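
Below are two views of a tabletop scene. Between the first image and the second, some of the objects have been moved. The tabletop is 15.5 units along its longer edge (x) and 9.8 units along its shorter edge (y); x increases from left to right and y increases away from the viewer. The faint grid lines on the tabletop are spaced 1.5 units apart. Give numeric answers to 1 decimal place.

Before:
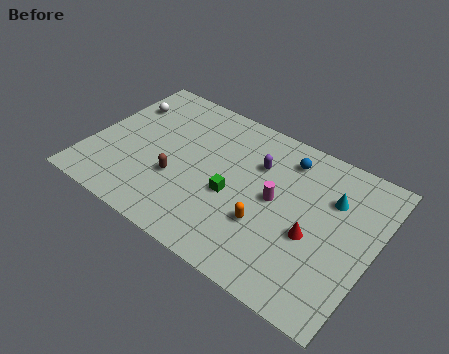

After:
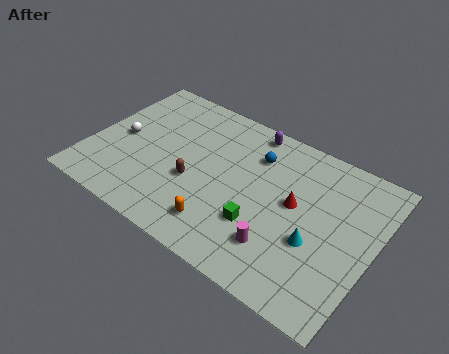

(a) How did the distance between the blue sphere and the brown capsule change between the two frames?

-2.5

The distance was about 7.0 in the first image and 4.5 in the second, so they moved 2.5 units closer together.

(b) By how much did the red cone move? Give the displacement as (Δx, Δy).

(-1.2, 1.4)

From the two frames, the red cone sits at roughly (12.4, 4.0) before and (11.2, 5.4) after.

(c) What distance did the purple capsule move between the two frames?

2.2

From (8.9, 6.8) to (8.1, 8.8), the purple capsule covered √(0.8² + 2.0²) ≈ 2.2 units.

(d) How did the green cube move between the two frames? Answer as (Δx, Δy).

(1.7, -1.0)

From the two frames, the green cube sits at roughly (8.0, 4.1) before and (9.7, 3.1) after.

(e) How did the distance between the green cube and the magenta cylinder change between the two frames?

-1.0

The distance was about 2.4 in the first image and 1.4 in the second, so they moved 1.0 units closer together.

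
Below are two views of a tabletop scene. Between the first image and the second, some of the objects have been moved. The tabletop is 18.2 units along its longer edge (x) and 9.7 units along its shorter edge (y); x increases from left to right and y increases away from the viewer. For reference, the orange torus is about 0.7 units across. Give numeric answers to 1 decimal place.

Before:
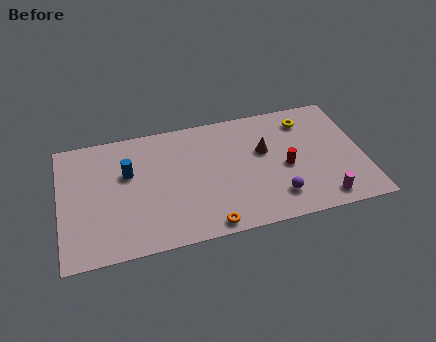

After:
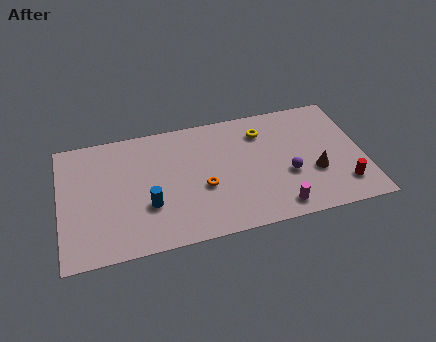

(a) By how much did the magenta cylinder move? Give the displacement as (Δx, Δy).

(-2.7, 0.0)

The magenta cylinder started near (15.5, 1.3) and ended near (12.8, 1.3).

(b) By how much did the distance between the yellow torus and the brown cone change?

+1.6

Before: roughly 3.3 units apart; after: 4.9. That's 1.6 units further apart.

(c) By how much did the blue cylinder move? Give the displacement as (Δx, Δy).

(1.1, -2.8)

The blue cylinder started near (4.1, 6.1) and ended near (5.2, 3.3).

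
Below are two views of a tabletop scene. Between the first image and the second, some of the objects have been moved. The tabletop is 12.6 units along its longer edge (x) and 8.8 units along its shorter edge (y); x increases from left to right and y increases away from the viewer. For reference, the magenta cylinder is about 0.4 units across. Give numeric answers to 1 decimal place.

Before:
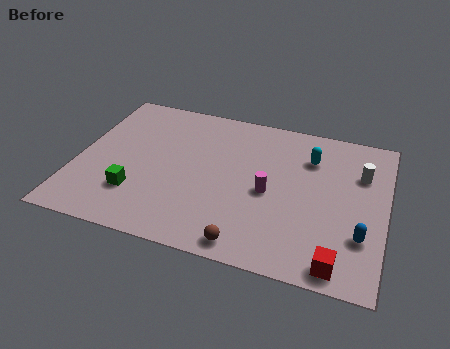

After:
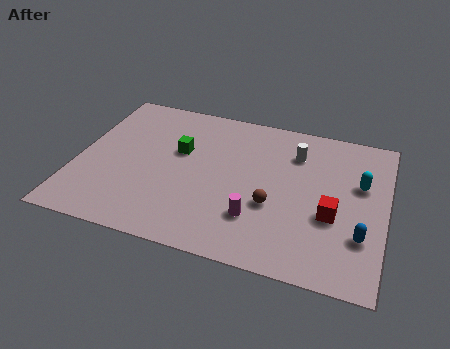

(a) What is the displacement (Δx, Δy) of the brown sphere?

(0.8, 2.4)

The brown sphere was at about (7.3, 0.9) and moved to about (8.1, 3.3).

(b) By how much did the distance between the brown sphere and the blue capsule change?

-1.0

Before: roughly 4.7 units apart; after: 3.7. That's 1.0 units closer together.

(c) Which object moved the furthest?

the green cube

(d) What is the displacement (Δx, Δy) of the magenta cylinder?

(-0.4, -1.6)

The magenta cylinder was at about (7.9, 4.0) and moved to about (7.5, 2.4).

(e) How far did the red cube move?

2.5

The red cube was near (10.9, 0.9) before and (10.5, 3.4) after, so it travelled √(0.4² + 2.5²) ≈ 2.5 units.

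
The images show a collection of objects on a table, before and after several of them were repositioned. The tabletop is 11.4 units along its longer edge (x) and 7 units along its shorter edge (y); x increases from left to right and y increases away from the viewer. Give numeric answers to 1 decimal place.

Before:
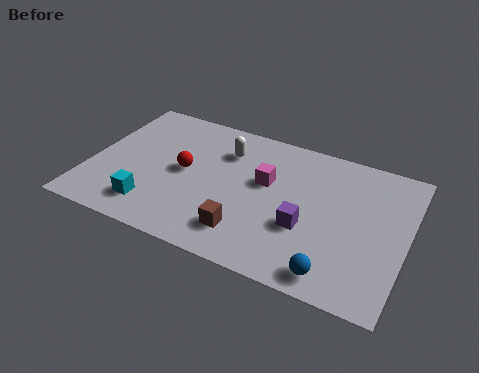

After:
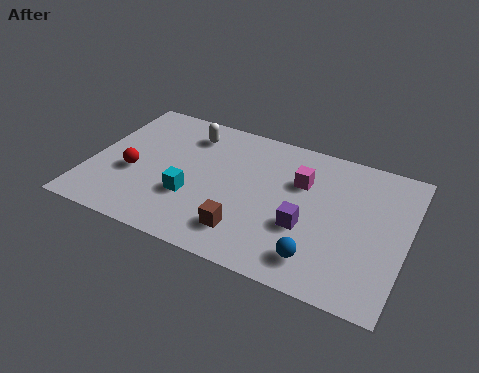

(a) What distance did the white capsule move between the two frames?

1.5

The white capsule was near (4.7, 5.2) before and (3.3, 5.6) after, so it travelled √(1.4² + 0.4²) ≈ 1.5 units.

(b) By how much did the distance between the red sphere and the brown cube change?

+1.2

Before: roughly 3.3 units apart; after: 4.5. That's 1.2 units further apart.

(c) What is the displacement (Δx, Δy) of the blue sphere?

(-0.6, 0.4)

The blue sphere started near (9.1, 0.9) and ended near (8.5, 1.3).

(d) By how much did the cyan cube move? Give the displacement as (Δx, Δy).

(1.3, 1.0)

From the two frames, the cyan cube sits at roughly (2.5, 1.4) before and (3.8, 2.4) after.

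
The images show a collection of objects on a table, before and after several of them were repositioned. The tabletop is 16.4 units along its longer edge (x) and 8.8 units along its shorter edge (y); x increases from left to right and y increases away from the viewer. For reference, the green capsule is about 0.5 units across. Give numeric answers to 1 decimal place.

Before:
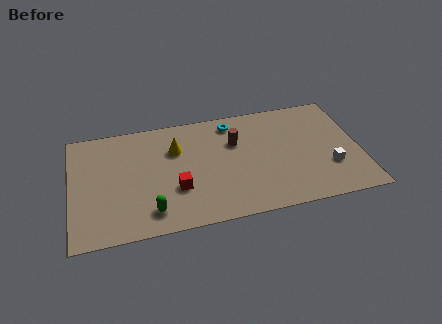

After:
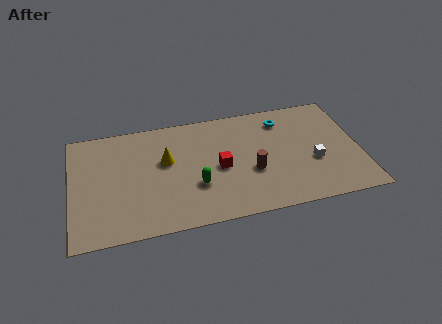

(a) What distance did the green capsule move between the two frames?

3.0

The green capsule moved from about (4.4, 1.6) to (7.0, 3.0), a distance of √(2.6² + 1.4²) ≈ 3.0.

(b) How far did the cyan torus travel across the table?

2.9

The cyan torus moved from about (9.3, 7.5) to (12.2, 7.1), a distance of √(2.9² + 0.4²) ≈ 2.9.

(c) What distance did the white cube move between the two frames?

1.1

The white cube moved from about (14.6, 2.8) to (13.7, 3.4), a distance of √(0.9² + 0.6²) ≈ 1.1.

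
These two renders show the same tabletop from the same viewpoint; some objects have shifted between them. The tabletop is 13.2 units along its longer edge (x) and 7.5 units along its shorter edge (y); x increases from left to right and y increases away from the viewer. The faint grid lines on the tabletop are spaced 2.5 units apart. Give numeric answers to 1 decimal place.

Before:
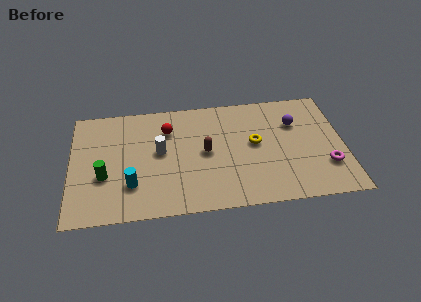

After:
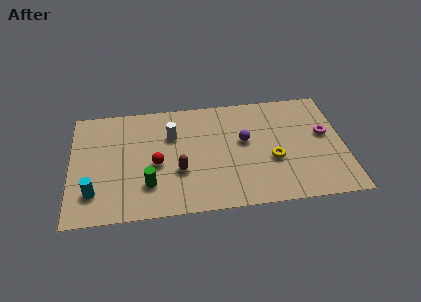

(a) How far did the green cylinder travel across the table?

2.2

The green cylinder moved from about (1.6, 2.8) to (3.7, 2.0), a distance of √(2.1² + 0.8²) ≈ 2.2.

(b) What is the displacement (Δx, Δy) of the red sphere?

(-0.6, -2.2)

The red sphere was at about (4.7, 5.5) and moved to about (4.1, 3.3).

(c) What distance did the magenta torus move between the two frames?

2.1

The magenta torus moved from about (12.3, 2.2) to (12.3, 4.3), a distance of √(0.0² + 2.1²) ≈ 2.1.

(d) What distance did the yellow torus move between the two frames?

1.4

The yellow torus was near (8.9, 4.1) before and (9.7, 2.9) after, so it travelled √(0.8² + 1.2²) ≈ 1.4 units.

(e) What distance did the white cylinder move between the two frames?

1.2

From (4.3, 4.1) to (4.9, 5.1), the white cylinder covered √(0.6² + 1.0²) ≈ 1.2 units.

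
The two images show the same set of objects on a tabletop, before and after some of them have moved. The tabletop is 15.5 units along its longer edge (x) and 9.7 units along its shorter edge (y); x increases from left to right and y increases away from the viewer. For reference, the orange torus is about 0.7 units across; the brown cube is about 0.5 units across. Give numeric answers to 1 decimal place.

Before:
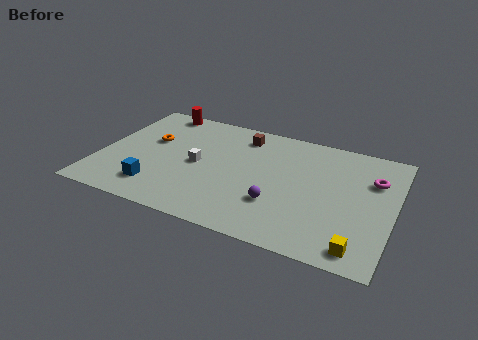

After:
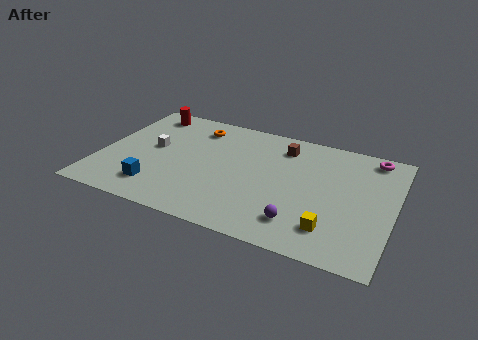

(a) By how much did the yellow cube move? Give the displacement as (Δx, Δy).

(-1.5, 0.9)

From the two frames, the yellow cube sits at roughly (14.0, 1.2) before and (12.5, 2.1) after.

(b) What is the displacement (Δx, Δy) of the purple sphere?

(1.3, -1.0)

The purple sphere was at about (9.6, 3.0) and moved to about (10.9, 2.0).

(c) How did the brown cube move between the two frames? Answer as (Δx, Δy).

(2.2, -0.2)

From the two frames, the brown cube sits at roughly (7.2, 8.0) before and (9.4, 7.8) after.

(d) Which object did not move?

the blue cube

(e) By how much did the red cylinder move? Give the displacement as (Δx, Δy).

(-0.6, -0.4)

The red cylinder started near (2.5, 8.8) and ended near (1.9, 8.4).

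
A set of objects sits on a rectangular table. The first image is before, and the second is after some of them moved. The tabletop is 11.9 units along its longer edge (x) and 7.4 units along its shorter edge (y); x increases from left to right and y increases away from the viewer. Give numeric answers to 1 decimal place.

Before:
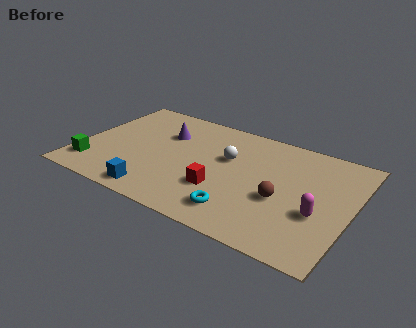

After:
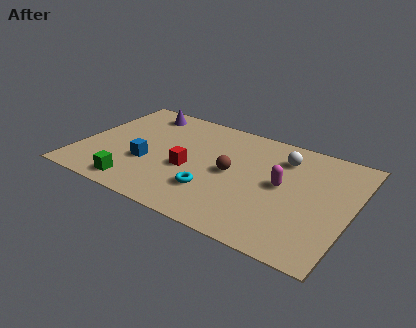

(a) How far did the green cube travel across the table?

2.2

The green cube was near (0.8, 1.5) before and (2.9, 1.0) after, so it travelled √(2.1² + 0.5²) ≈ 2.2 units.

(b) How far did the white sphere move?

2.5

From (6.4, 4.6) to (8.7, 5.7), the white sphere covered √(2.3² + 1.1²) ≈ 2.5 units.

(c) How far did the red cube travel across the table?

1.7

From (6.4, 2.4) to (4.9, 3.1), the red cube covered √(1.5² + 0.7²) ≈ 1.7 units.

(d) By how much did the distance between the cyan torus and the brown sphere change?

-0.6

Before: roughly 2.3 units apart; after: 1.7. That's 0.6 units closer together.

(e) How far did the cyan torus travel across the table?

1.5

The cyan torus was near (7.4, 1.4) before and (6.1, 2.1) after, so it travelled √(1.3² + 0.7²) ≈ 1.5 units.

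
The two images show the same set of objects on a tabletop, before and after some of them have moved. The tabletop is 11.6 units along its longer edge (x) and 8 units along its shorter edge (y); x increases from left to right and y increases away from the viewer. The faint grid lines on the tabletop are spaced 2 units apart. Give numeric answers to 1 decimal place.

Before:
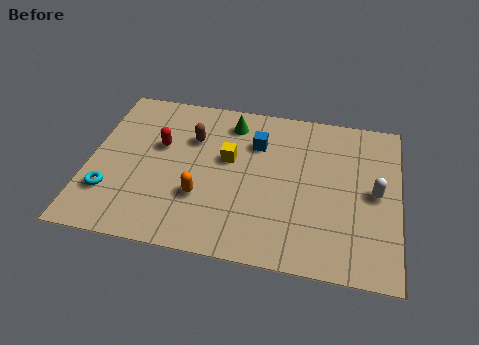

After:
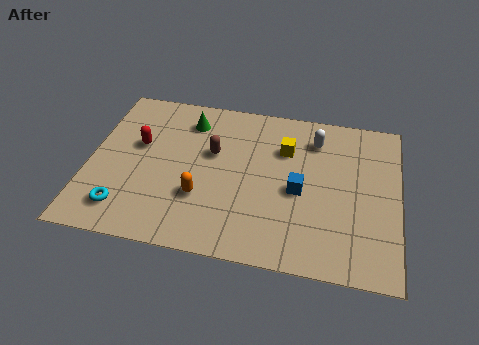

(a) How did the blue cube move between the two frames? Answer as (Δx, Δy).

(1.7, -2.1)

The blue cube started near (6.2, 5.7) and ended near (7.9, 3.6).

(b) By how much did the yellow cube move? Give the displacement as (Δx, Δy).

(2.1, 0.9)

The yellow cube was at about (5.2, 4.7) and moved to about (7.3, 5.6).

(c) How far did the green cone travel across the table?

1.6

The green cone was near (5.2, 6.6) before and (3.6, 6.4) after, so it travelled √(1.6² + 0.2²) ≈ 1.6 units.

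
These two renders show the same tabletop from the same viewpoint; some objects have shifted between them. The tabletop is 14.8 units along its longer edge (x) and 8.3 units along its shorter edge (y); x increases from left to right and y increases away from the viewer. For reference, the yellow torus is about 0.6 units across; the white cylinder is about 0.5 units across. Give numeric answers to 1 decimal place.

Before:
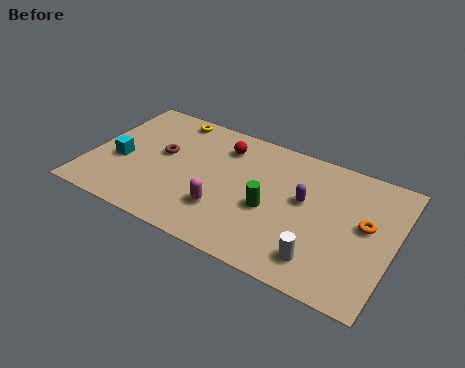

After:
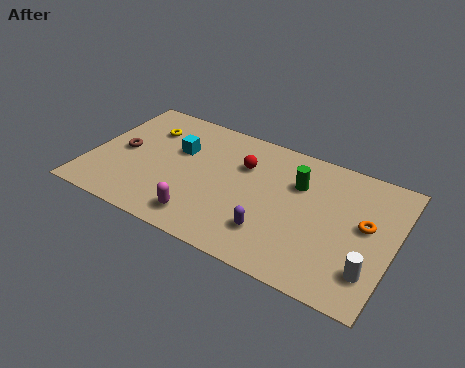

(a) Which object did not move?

the orange torus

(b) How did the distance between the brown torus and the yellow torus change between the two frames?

-0.5

Before: roughly 2.7 units apart; after: 2.2. That's 0.5 units closer together.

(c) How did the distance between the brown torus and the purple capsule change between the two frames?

+1.0

The distance was about 7.0 in the first image and 8.0 in the second, so they moved 1.0 units further apart.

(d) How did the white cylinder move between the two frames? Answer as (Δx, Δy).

(2.3, 0.4)

The white cylinder was at about (11.6, 1.6) and moved to about (13.9, 2.0).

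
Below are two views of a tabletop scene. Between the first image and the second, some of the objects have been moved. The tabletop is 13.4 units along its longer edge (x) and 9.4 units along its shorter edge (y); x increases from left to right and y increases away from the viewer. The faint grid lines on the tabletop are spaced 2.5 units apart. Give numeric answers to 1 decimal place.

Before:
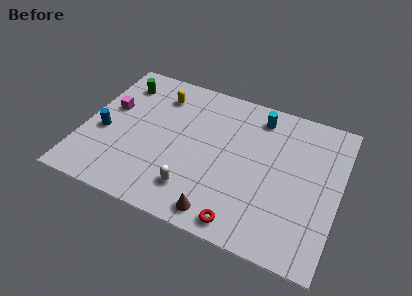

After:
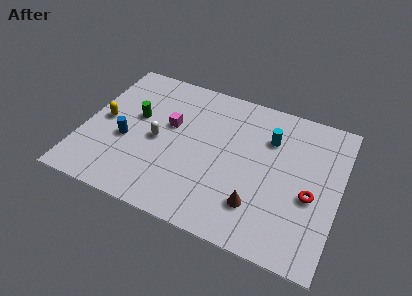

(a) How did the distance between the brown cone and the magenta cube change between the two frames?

-1.8

Before: roughly 7.8 units apart; after: 6.0. That's 1.8 units closer together.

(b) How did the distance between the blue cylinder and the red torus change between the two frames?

+1.5

The distance was about 8.2 in the first image and 9.7 in the second, so they moved 1.5 units further apart.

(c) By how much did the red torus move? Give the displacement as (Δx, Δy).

(3.2, 2.9)

From the two frames, the red torus sits at roughly (8.8, 1.0) before and (12.0, 3.9) after.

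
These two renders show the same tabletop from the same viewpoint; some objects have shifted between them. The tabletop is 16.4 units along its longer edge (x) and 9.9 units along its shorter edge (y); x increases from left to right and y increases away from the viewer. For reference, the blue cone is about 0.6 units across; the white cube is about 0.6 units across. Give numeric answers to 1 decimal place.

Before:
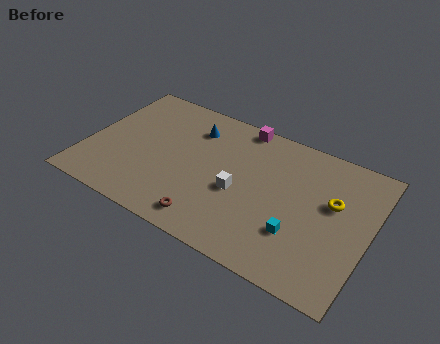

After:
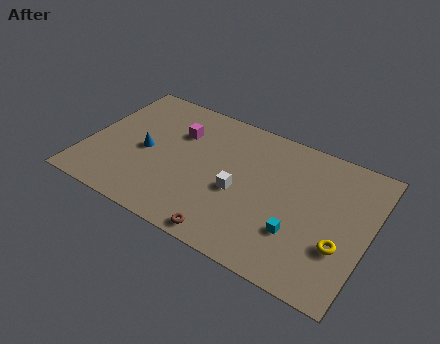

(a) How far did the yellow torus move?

2.8

The yellow torus was near (14.2, 6.0) before and (15.0, 3.3) after, so it travelled √(0.8² + 2.7²) ≈ 2.8 units.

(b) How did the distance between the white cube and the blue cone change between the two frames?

+0.9

Before: roughly 4.7 units apart; after: 5.6. That's 0.9 units further apart.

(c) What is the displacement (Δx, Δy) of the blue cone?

(-2.4, -3.0)

From the two frames, the blue cone sits at roughly (5.8, 7.6) before and (3.4, 4.6) after.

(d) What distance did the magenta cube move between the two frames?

4.0

From (8.4, 9.1) to (5.0, 6.9), the magenta cube covered √(3.4² + 2.2²) ≈ 4.0 units.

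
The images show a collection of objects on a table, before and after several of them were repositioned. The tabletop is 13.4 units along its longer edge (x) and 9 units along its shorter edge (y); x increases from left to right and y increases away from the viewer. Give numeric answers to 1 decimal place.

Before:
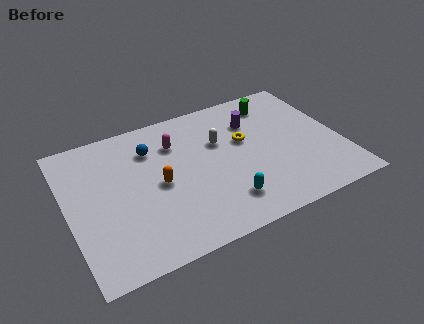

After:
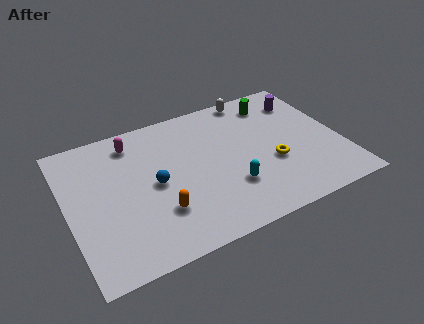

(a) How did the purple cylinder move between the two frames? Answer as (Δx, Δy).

(2.6, 0.5)

From the two frames, the purple cylinder sits at roughly (9.4, 6.5) before and (12.0, 7.0) after.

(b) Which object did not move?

the green cylinder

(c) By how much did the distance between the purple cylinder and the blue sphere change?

+3.1

They were about 5.1 units apart before and 8.2 after — 3.1 units further apart.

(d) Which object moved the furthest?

the white capsule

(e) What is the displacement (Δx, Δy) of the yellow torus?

(1.1, -2.0)

The yellow torus started near (8.8, 5.4) and ended near (9.9, 3.4).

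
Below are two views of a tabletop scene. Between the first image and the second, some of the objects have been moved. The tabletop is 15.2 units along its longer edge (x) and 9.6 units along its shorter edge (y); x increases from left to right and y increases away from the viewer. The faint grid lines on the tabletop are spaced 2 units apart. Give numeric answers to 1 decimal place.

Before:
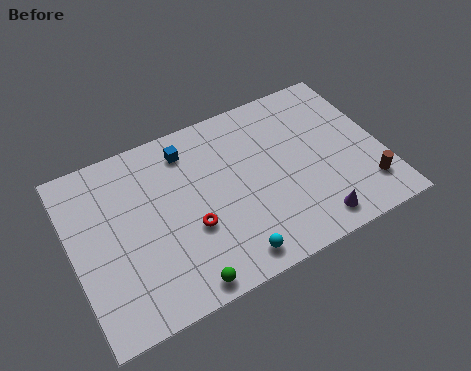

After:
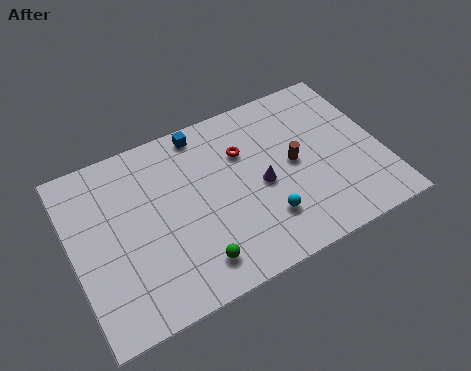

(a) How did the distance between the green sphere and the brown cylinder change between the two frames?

-3.1

The distance was about 9.4 in the first image and 6.3 in the second, so they moved 3.1 units closer together.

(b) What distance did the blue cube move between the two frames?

1.1

The blue cube was near (6.0, 7.9) before and (6.8, 8.6) after, so it travelled √(0.8² + 0.7²) ≈ 1.1 units.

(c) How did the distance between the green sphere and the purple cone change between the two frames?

-1.9

The distance was about 6.5 in the first image and 4.6 in the second, so they moved 1.9 units closer together.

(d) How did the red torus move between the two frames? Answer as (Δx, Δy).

(3.0, 3.0)

From the two frames, the red torus sits at roughly (5.6, 3.6) before and (8.6, 6.6) after.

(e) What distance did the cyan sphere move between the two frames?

2.3

The cyan sphere was near (7.2, 1.2) before and (9.1, 2.5) after, so it travelled √(1.9² + 1.3²) ≈ 2.3 units.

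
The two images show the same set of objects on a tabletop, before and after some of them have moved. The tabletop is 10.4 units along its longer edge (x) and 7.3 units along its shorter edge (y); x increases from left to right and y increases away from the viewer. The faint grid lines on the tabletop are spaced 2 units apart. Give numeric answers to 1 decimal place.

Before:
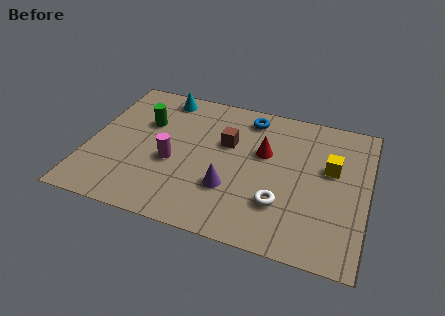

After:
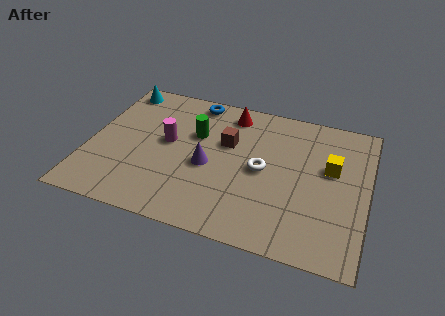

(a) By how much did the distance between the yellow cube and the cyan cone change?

+1.6

The distance was about 6.8 in the first image and 8.4 in the second, so they moved 1.6 units further apart.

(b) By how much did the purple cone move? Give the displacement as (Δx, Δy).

(-0.9, 0.9)

The purple cone was at about (5.4, 2.3) and moved to about (4.5, 3.2).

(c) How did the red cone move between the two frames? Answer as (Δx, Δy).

(-1.4, 1.7)

The red cone was at about (6.5, 4.5) and moved to about (5.1, 6.2).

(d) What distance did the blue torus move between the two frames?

2.1

The blue torus moved from about (5.8, 6.2) to (3.7, 6.5), a distance of √(2.1² + 0.3²) ≈ 2.1.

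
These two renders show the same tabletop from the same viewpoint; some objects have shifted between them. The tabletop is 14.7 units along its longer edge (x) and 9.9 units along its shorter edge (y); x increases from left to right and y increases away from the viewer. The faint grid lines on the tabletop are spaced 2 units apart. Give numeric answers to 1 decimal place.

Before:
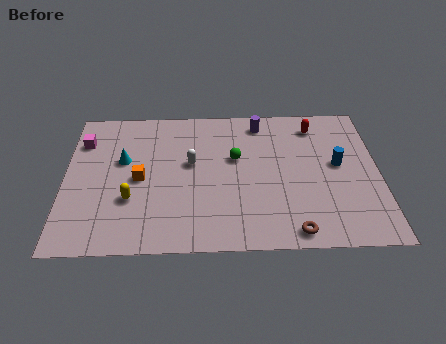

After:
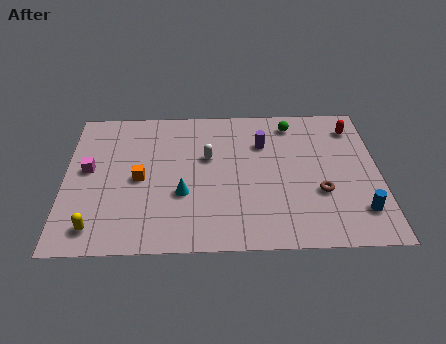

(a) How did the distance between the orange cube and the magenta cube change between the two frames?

-1.3

They were about 3.8 units apart before and 2.5 after — 1.3 units closer together.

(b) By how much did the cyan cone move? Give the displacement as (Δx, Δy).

(2.8, -2.4)

The cyan cone was at about (2.7, 6.0) and moved to about (5.5, 3.6).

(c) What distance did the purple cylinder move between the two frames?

1.5

The purple cylinder was near (9.2, 8.5) before and (9.3, 7.0) after, so it travelled √(0.1² + 1.5²) ≈ 1.5 units.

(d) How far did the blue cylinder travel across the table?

3.3

The blue cylinder was near (12.8, 5.4) before and (13.7, 2.2) after, so it travelled √(0.9² + 3.2²) ≈ 3.3 units.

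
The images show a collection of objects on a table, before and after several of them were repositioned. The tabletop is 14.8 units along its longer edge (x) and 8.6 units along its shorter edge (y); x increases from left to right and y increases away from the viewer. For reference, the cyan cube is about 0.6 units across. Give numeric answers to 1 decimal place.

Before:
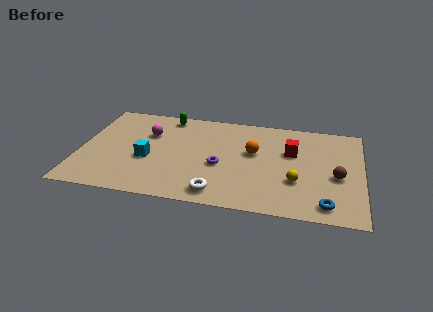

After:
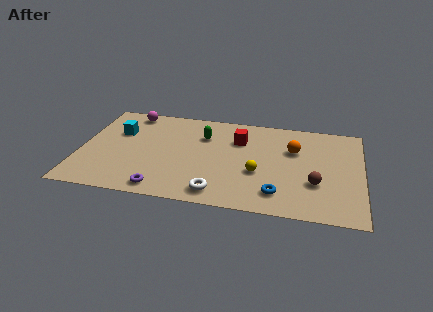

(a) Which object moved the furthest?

the purple torus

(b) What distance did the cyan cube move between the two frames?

2.8

The cyan cube was near (3.6, 3.5) before and (1.9, 5.7) after, so it travelled √(1.7² + 2.2²) ≈ 2.8 units.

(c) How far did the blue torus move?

2.5

From (13.0, 1.2) to (10.5, 1.7), the blue torus covered √(2.5² + 0.5²) ≈ 2.5 units.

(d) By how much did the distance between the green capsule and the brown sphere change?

-3.1

They were about 9.9 units apart before and 6.8 after — 3.1 units closer together.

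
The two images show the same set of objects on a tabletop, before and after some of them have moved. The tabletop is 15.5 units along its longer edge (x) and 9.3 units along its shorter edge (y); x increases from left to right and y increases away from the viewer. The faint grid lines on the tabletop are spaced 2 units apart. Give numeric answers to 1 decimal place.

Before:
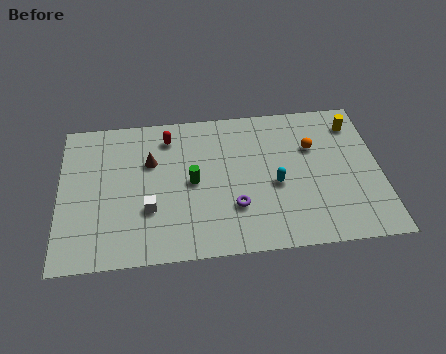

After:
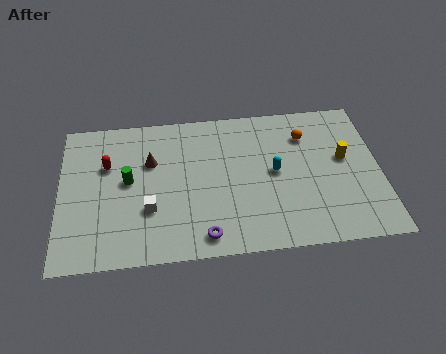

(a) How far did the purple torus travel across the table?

2.2

The purple torus moved from about (8.4, 2.8) to (6.9, 1.2), a distance of √(1.5² + 1.6²) ≈ 2.2.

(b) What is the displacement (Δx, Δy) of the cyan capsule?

(0.0, 0.8)

From the two frames, the cyan capsule sits at roughly (10.4, 4.0) before and (10.4, 4.8) after.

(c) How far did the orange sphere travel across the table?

0.9

The orange sphere was near (12.3, 6.2) before and (12.0, 7.0) after, so it travelled √(0.3² + 0.8²) ≈ 0.9 units.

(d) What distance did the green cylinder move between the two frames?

3.1

From (6.4, 4.6) to (3.3, 5.0), the green cylinder covered √(3.1² + 0.4²) ≈ 3.1 units.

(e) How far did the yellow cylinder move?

2.3

The yellow cylinder moved from about (14.4, 7.5) to (13.8, 5.3), a distance of √(0.6² + 2.2²) ≈ 2.3.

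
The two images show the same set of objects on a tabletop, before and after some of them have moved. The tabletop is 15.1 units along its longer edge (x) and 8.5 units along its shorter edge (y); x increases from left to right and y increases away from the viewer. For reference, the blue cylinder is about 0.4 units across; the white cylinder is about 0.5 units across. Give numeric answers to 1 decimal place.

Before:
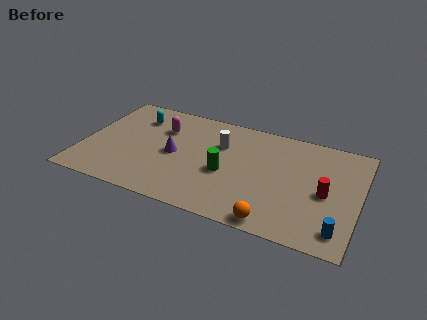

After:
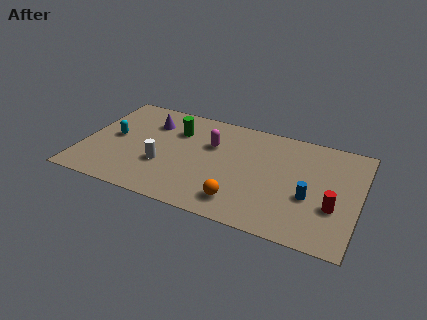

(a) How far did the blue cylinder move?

2.5

The blue cylinder was near (14.2, 1.4) before and (12.5, 3.3) after, so it travelled √(1.7² + 1.9²) ≈ 2.5 units.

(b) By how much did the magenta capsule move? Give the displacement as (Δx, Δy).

(2.8, -0.4)

The magenta capsule started near (4.1, 6.0) and ended near (6.9, 5.6).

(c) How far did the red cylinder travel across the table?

1.0

From (13.3, 3.9) to (13.8, 3.0), the red cylinder covered √(0.5² + 0.9²) ≈ 1.0 units.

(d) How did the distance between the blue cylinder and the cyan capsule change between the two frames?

-1.7

They were about 12.7 units apart before and 11.0 after — 1.7 units closer together.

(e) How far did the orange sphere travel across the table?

2.1

The orange sphere moved from about (10.8, 0.8) to (8.9, 1.6), a distance of √(1.9² + 0.8²) ≈ 2.1.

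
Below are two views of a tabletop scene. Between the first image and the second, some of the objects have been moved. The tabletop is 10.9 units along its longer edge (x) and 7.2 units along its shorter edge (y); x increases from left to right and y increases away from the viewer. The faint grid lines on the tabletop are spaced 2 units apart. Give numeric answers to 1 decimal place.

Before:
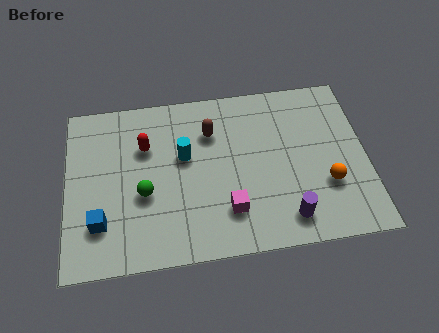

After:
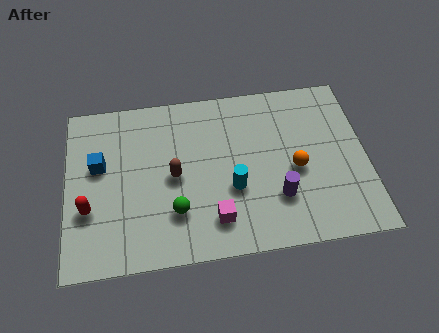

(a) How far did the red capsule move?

3.2

The red capsule moved from about (2.9, 4.9) to (0.8, 2.5), a distance of √(2.1² + 2.4²) ≈ 3.2.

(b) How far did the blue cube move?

2.4

From (1.2, 1.9) to (1.2, 4.3), the blue cube covered √(0.0² + 2.4²) ≈ 2.4 units.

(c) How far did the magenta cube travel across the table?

0.6

From (5.8, 1.8) to (5.3, 1.5), the magenta cube covered √(0.5² + 0.3²) ≈ 0.6 units.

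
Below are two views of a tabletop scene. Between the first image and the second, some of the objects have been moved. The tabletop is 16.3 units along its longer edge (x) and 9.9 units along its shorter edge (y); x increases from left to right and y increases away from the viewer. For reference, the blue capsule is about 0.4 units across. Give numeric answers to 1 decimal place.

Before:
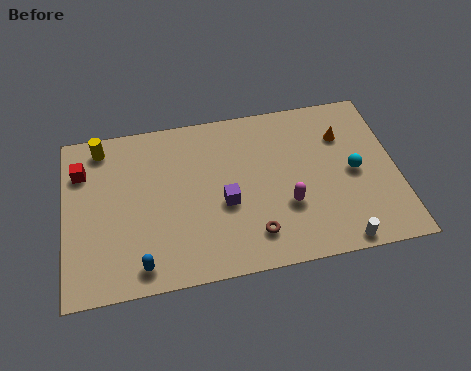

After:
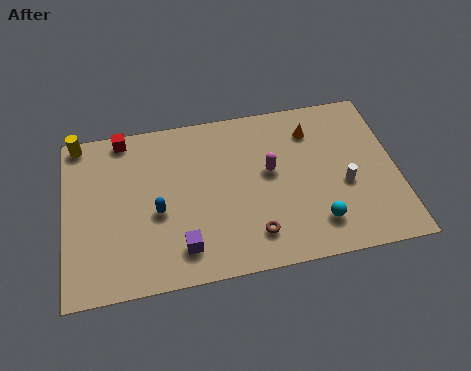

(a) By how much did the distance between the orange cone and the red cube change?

-3.5

The distance was about 12.9 in the first image and 9.4 in the second, so they moved 3.5 units closer together.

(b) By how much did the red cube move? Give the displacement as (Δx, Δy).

(2.1, 1.7)

The red cube started near (0.9, 7.3) and ended near (3.0, 9.0).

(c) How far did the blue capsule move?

3.0

The blue capsule moved from about (3.6, 1.3) to (4.5, 4.2), a distance of √(0.9² + 2.9²) ≈ 3.0.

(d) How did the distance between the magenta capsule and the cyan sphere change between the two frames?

+0.4

Before: roughly 3.7 units apart; after: 4.1. That's 0.4 units further apart.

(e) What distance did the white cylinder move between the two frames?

3.3

The white cylinder was near (13.2, 0.8) before and (13.7, 4.1) after, so it travelled √(0.5² + 3.3²) ≈ 3.3 units.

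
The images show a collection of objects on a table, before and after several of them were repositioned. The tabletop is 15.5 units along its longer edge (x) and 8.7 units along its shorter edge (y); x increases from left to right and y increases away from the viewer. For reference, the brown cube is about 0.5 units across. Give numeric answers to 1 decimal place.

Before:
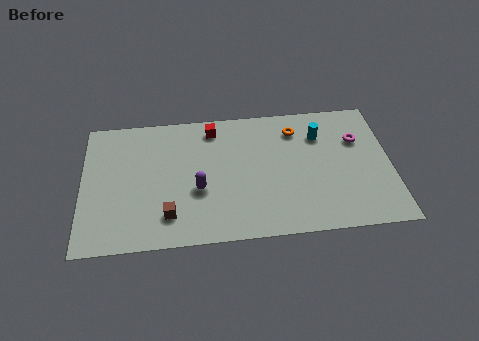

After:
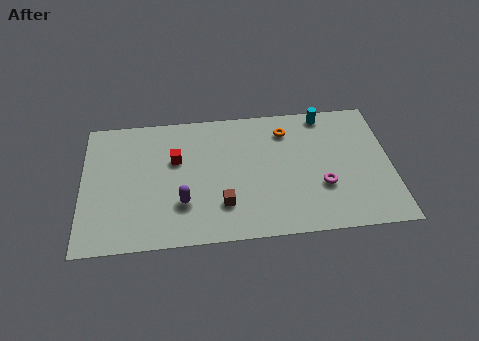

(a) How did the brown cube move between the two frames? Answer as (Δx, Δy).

(2.7, 0.4)

From the two frames, the brown cube sits at roughly (4.3, 1.9) before and (7.0, 2.3) after.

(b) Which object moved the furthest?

the magenta torus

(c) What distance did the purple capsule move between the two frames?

1.1

The purple capsule was near (5.8, 3.4) before and (5.0, 2.6) after, so it travelled √(0.8² + 0.8²) ≈ 1.1 units.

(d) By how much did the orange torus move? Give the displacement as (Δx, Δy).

(-0.5, 0.0)

The orange torus started near (10.8, 6.9) and ended near (10.3, 6.9).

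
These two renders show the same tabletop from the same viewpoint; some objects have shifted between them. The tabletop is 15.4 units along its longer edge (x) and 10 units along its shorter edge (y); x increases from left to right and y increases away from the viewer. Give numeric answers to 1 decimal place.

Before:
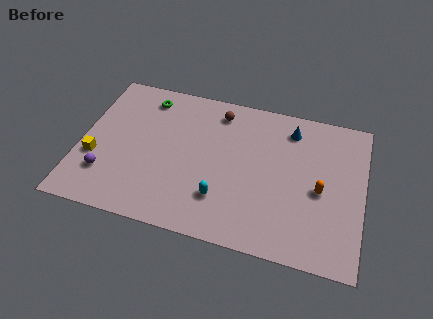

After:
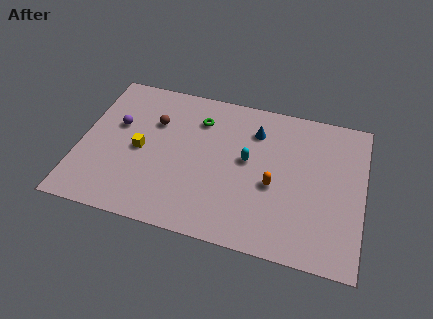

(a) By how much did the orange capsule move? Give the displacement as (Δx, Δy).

(-2.5, -0.3)

The orange capsule was at about (13.1, 4.5) and moved to about (10.6, 4.2).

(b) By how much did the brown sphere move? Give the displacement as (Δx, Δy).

(-3.4, -1.6)

The brown sphere started near (7.3, 8.4) and ended near (3.9, 6.8).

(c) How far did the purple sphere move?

3.5

The purple sphere moved from about (1.6, 2.6) to (1.9, 6.1), a distance of √(0.3² + 3.5²) ≈ 3.5.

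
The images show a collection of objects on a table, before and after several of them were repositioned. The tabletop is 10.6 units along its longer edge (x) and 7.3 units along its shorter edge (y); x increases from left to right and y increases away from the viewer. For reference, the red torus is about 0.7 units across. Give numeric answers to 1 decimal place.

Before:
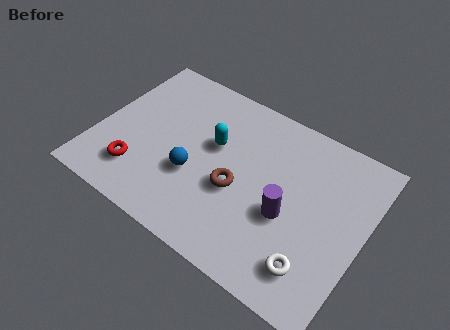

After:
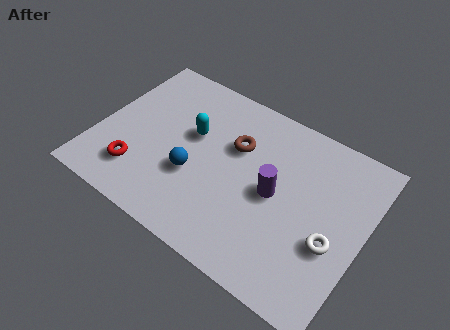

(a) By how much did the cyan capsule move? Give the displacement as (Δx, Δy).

(-0.9, 0.0)

From the two frames, the cyan capsule sits at roughly (4.5, 4.4) before and (3.6, 4.4) after.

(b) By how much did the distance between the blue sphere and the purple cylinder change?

-0.5

The distance was about 3.7 in the first image and 3.2 in the second, so they moved 0.5 units closer together.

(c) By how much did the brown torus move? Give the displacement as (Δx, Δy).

(-0.4, 1.8)

The brown torus was at about (5.7, 3.0) and moved to about (5.3, 4.8).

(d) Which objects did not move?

the blue sphere and the red torus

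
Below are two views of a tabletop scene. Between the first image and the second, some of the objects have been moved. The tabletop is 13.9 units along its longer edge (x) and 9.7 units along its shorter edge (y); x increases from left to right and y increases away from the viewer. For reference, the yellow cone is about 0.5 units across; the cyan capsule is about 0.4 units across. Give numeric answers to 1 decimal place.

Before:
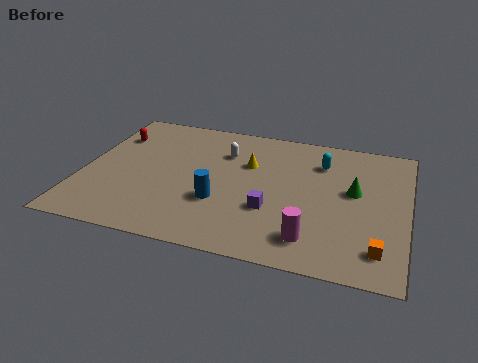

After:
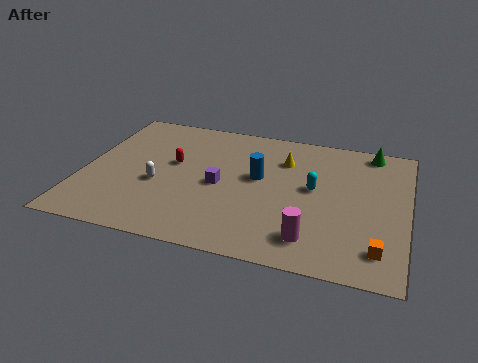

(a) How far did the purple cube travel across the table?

2.6

From (8.2, 3.3) to (5.9, 4.5), the purple cube covered √(2.3² + 1.2²) ≈ 2.6 units.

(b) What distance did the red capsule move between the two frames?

3.2

The red capsule moved from about (1.0, 7.1) to (3.8, 5.6), a distance of √(2.8² + 1.5²) ≈ 3.2.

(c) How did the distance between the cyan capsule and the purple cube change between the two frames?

-0.3

They were about 4.4 units apart before and 4.1 after — 0.3 units closer together.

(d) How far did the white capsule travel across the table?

4.0

From (5.9, 7.0) to (3.3, 3.9), the white capsule covered √(2.6² + 3.1²) ≈ 4.0 units.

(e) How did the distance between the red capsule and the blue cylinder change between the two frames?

-2.6

They were about 6.3 units apart before and 3.7 after — 2.6 units closer together.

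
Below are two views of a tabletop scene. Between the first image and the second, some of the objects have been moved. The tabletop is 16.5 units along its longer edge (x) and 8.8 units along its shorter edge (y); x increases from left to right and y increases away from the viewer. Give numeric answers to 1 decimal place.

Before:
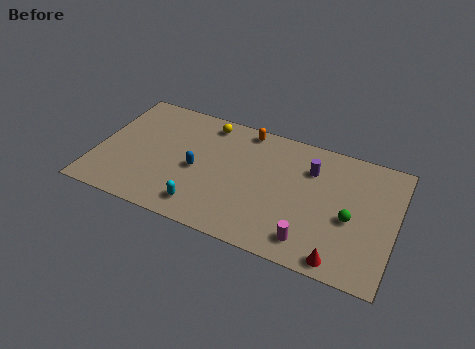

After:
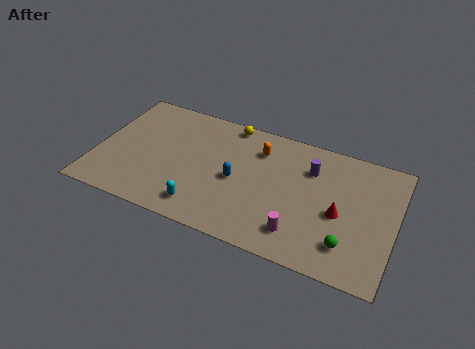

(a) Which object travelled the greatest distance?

the red cone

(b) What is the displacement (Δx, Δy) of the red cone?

(-0.3, 3.0)

The red cone was at about (13.8, 0.9) and moved to about (13.5, 3.9).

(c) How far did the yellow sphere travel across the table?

1.3

From (5.8, 7.6) to (7.0, 8.0), the yellow sphere covered √(1.2² + 0.4²) ≈ 1.3 units.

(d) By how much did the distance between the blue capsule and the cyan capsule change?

+0.5

Before: roughly 2.6 units apart; after: 3.1. That's 0.5 units further apart.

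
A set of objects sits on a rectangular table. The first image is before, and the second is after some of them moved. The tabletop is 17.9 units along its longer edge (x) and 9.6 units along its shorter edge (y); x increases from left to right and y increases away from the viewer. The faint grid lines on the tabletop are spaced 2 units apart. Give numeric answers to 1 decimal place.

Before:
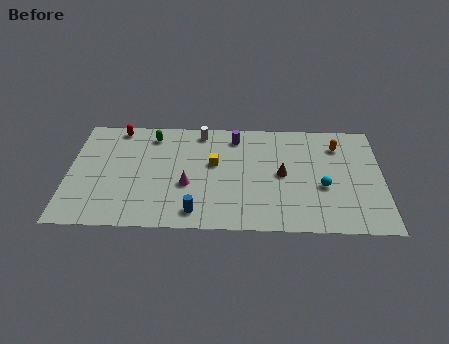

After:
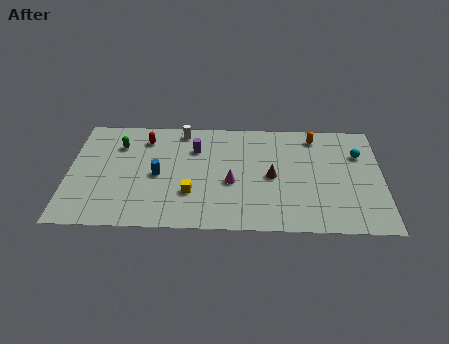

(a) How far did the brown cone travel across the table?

0.6

The brown cone moved from about (12.2, 4.8) to (11.6, 4.6), a distance of √(0.6² + 0.2²) ≈ 0.6.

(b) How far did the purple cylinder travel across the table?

2.5

The purple cylinder moved from about (9.5, 8.0) to (7.2, 6.9), a distance of √(2.3² + 1.1²) ≈ 2.5.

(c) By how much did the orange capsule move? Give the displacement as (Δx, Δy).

(-1.3, 0.8)

The orange capsule was at about (15.4, 7.4) and moved to about (14.1, 8.2).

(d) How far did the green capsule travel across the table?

2.1

From (4.7, 8.0) to (2.8, 7.1), the green capsule covered √(1.9² + 0.9²) ≈ 2.1 units.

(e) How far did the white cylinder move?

1.1

The white cylinder was near (7.5, 8.4) before and (6.4, 8.5) after, so it travelled √(1.1² + 0.1²) ≈ 1.1 units.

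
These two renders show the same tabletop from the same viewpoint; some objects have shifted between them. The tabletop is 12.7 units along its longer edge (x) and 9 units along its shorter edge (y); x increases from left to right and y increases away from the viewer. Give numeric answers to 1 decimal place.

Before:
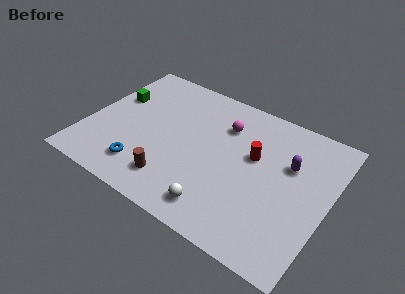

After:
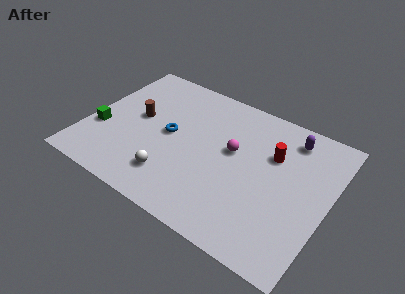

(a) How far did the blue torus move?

2.9

The blue torus was near (3.4, 1.8) before and (4.3, 4.6) after, so it travelled √(0.9² + 2.8²) ≈ 2.9 units.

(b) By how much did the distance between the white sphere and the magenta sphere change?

-1.0

They were about 5.2 units apart before and 4.2 after — 1.0 units closer together.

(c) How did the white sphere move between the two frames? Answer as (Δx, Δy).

(-2.6, 0.6)

From the two frames, the white sphere sits at roughly (7.5, 1.4) before and (4.9, 2.0) after.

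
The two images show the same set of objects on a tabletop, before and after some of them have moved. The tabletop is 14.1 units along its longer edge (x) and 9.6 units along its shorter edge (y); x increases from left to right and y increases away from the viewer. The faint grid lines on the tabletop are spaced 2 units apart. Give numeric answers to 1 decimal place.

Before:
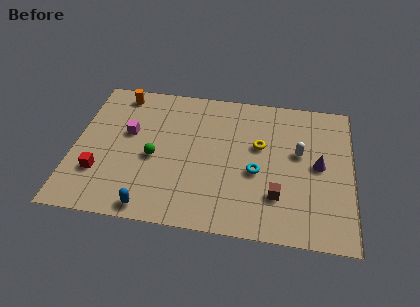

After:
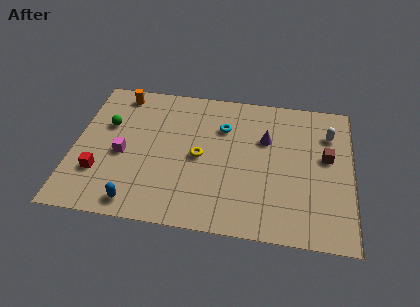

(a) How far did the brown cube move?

3.8

The brown cube moved from about (10.4, 2.6) to (12.8, 5.5), a distance of √(2.4² + 2.9²) ≈ 3.8.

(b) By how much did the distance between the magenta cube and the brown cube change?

+2.1

They were about 8.3 units apart before and 10.4 after — 2.1 units further apart.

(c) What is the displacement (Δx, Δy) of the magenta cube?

(-0.2, -1.5)

The magenta cube was at about (2.7, 5.7) and moved to about (2.5, 4.2).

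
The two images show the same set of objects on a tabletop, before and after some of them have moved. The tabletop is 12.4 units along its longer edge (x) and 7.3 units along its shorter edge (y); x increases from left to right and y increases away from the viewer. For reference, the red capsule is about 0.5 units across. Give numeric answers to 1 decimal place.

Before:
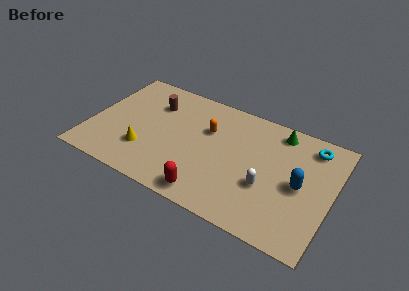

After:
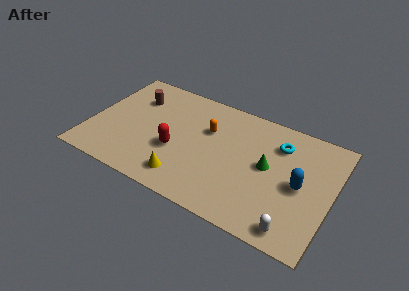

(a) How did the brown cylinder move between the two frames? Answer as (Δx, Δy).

(-1.0, 0.0)

The brown cylinder was at about (3.0, 5.3) and moved to about (2.0, 5.3).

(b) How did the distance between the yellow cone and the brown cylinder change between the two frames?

+1.9

They were about 3.2 units apart before and 5.1 after — 1.9 units further apart.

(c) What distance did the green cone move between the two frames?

2.4

The green cone was near (9.4, 6.3) before and (9.1, 3.9) after, so it travelled √(0.3² + 2.4²) ≈ 2.4 units.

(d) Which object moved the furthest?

the red capsule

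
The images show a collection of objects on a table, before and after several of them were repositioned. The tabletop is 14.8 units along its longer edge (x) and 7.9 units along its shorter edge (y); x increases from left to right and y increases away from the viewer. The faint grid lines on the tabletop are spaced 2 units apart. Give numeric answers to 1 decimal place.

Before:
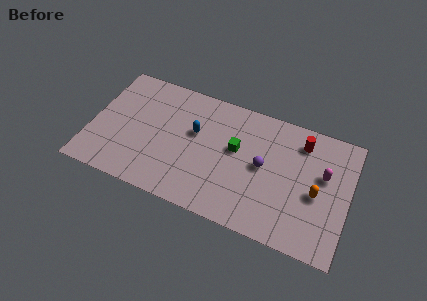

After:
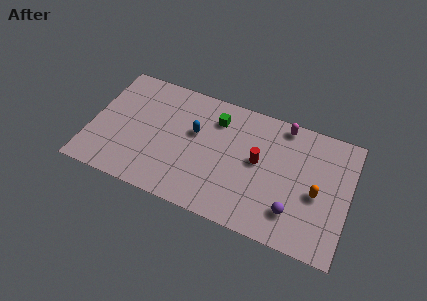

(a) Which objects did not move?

the blue capsule and the orange capsule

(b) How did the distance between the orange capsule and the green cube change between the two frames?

+1.7

They were about 4.8 units apart before and 6.5 after — 1.7 units further apart.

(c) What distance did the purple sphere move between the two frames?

2.9

The purple sphere was near (9.9, 4.1) before and (11.8, 1.9) after, so it travelled √(1.9² + 2.2²) ≈ 2.9 units.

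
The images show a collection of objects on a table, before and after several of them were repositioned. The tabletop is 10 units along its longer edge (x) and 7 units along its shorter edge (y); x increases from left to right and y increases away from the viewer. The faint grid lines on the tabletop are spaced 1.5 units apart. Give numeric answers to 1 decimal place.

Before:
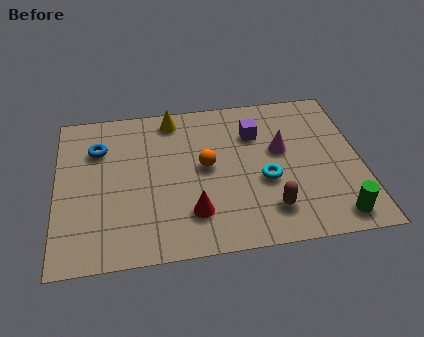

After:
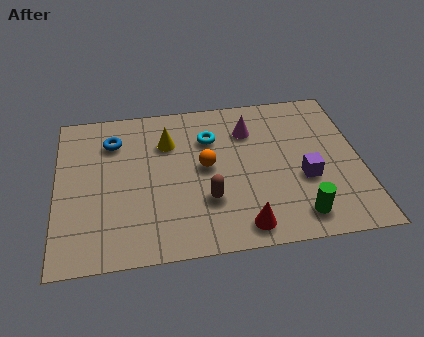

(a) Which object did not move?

the orange sphere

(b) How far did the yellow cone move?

1.1

The yellow cone moved from about (3.9, 6.1) to (3.7, 5.0), a distance of √(0.2² + 1.1²) ≈ 1.1.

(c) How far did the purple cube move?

2.7

The purple cube moved from about (6.6, 5.0) to (8.1, 2.7), a distance of √(1.5² + 2.3²) ≈ 2.7.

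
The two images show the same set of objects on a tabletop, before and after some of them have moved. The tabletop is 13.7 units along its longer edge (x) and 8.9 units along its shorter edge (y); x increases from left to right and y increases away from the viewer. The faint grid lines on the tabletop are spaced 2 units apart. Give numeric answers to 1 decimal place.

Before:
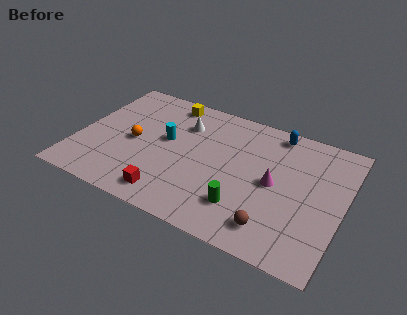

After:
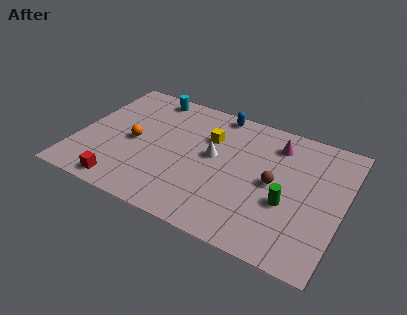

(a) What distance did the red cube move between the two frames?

2.4

The red cube was near (5.2, 1.3) before and (2.8, 1.0) after, so it travelled √(2.4² + 0.3²) ≈ 2.4 units.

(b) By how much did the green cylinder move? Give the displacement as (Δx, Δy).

(2.1, 1.2)

From the two frames, the green cylinder sits at roughly (8.9, 2.2) before and (11.0, 3.4) after.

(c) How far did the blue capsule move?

3.1

The blue capsule moved from about (9.9, 7.9) to (6.8, 8.1), a distance of √(3.1² + 0.2²) ≈ 3.1.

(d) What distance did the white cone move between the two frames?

2.4

From (5.2, 6.5) to (7.0, 4.9), the white cone covered √(1.8² + 1.6²) ≈ 2.4 units.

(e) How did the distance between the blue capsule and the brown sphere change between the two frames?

-1.3

The distance was about 6.3 in the first image and 5.0 in the second, so they moved 1.3 units closer together.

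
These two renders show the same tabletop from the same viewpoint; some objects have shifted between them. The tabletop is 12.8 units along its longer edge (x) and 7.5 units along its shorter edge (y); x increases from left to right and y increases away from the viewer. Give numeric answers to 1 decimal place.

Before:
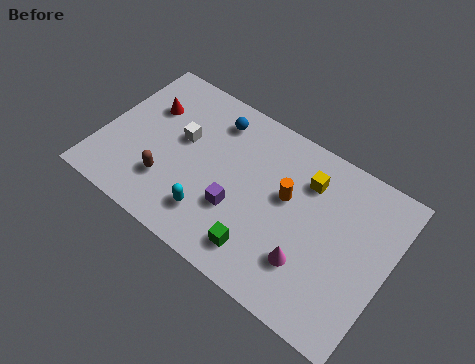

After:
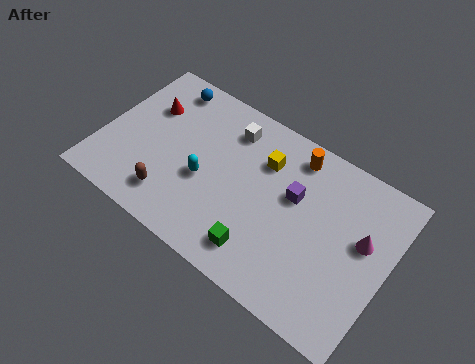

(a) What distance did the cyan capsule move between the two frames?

1.5

The cyan capsule moved from about (5.3, 1.7) to (4.7, 3.1), a distance of √(0.6² + 1.4²) ≈ 1.5.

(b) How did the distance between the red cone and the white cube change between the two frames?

+1.9

Before: roughly 1.8 units apart; after: 3.7. That's 1.9 units further apart.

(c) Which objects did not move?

the green cube and the red cone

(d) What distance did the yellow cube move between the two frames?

1.9

The yellow cube was near (8.9, 5.6) before and (7.0, 5.4) after, so it travelled √(1.9² + 0.2²) ≈ 1.9 units.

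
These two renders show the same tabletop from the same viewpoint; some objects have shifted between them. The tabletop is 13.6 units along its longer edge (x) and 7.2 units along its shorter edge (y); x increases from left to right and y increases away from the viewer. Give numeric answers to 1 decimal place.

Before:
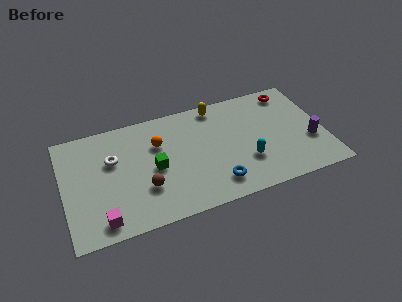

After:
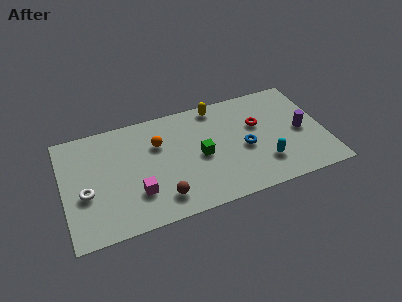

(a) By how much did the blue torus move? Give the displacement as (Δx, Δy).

(1.7, 1.8)

The blue torus was at about (7.7, 1.4) and moved to about (9.4, 3.2).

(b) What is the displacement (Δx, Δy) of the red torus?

(-1.9, -1.7)

The red torus was at about (12.1, 6.2) and moved to about (10.2, 4.5).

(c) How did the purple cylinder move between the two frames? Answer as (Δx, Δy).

(-0.4, 0.8)

From the two frames, the purple cylinder sits at roughly (12.8, 2.6) before and (12.4, 3.4) after.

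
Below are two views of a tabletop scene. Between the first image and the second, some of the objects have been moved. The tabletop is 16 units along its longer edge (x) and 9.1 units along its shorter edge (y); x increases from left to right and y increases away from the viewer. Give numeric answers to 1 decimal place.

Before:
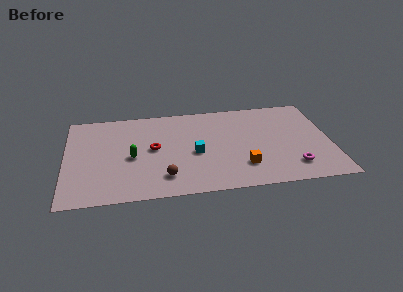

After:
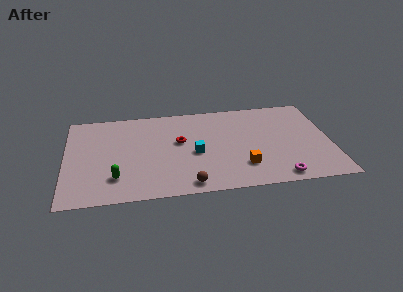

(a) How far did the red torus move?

1.7

The red torus moved from about (5.3, 4.8) to (6.9, 5.3), a distance of √(1.6² + 0.5²) ≈ 1.7.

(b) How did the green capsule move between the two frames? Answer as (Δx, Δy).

(-1.0, -1.9)

From the two frames, the green capsule sits at roughly (4.0, 4.1) before and (3.0, 2.2) after.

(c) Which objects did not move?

the cyan cube and the orange cube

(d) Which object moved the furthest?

the green capsule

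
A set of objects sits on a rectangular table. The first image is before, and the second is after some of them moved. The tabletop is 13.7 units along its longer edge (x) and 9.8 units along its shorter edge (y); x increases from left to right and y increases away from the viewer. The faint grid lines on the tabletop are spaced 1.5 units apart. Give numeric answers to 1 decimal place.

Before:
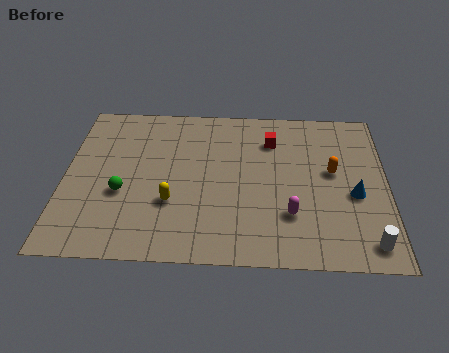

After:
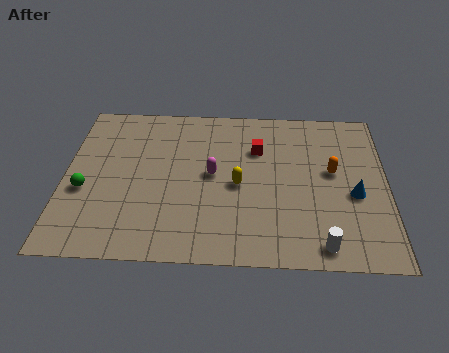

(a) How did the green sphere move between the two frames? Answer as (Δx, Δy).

(-1.6, 0.1)

The green sphere started near (2.5, 3.8) and ended near (0.9, 3.9).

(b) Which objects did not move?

the blue cone and the orange capsule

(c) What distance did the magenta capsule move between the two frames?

4.0

The magenta capsule moved from about (9.6, 2.8) to (6.3, 5.1), a distance of √(3.3² + 2.3²) ≈ 4.0.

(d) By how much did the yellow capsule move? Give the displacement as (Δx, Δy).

(2.8, 1.2)

From the two frames, the yellow capsule sits at roughly (4.6, 3.3) before and (7.4, 4.5) after.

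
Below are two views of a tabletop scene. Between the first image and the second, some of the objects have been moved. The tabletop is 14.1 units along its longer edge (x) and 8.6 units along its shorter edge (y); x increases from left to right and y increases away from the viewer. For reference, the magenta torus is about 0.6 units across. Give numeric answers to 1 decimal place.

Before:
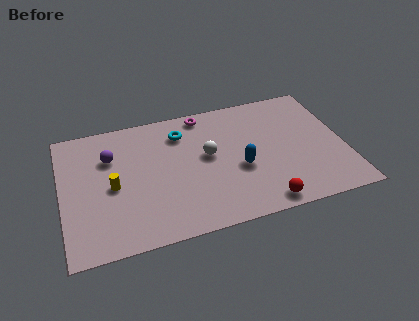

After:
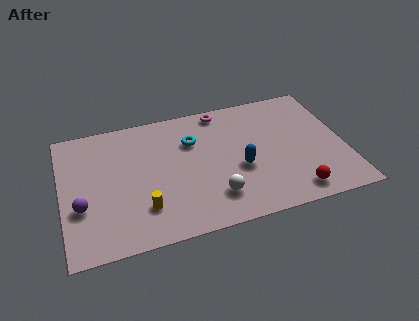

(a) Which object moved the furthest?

the purple sphere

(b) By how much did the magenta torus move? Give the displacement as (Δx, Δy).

(0.9, 0.0)

The magenta torus started near (7.3, 7.7) and ended near (8.2, 7.7).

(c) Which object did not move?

the blue capsule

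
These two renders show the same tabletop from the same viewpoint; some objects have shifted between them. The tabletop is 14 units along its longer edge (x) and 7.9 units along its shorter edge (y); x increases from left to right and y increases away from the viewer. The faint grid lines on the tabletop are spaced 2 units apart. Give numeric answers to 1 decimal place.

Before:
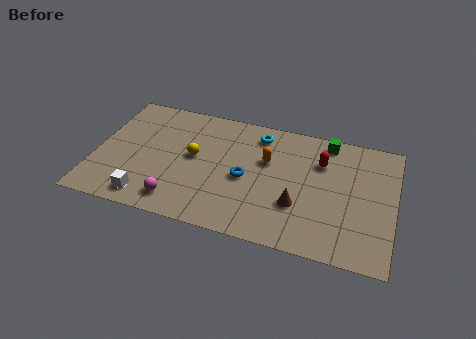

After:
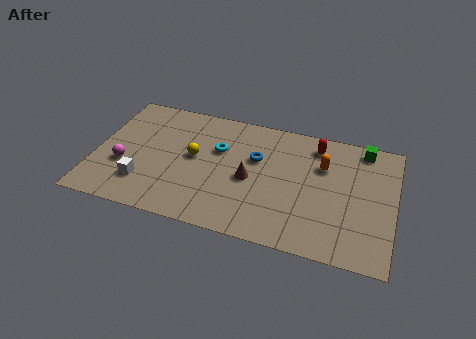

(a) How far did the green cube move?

1.7

The green cube was near (10.7, 7.0) before and (12.4, 7.0) after, so it travelled √(1.7² + 0.0²) ≈ 1.7 units.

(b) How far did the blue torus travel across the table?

1.5

The blue torus moved from about (7.1, 3.6) to (7.5, 5.0), a distance of √(0.4² + 1.4²) ≈ 1.5.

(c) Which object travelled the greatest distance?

the magenta sphere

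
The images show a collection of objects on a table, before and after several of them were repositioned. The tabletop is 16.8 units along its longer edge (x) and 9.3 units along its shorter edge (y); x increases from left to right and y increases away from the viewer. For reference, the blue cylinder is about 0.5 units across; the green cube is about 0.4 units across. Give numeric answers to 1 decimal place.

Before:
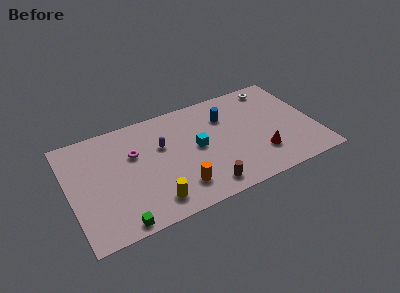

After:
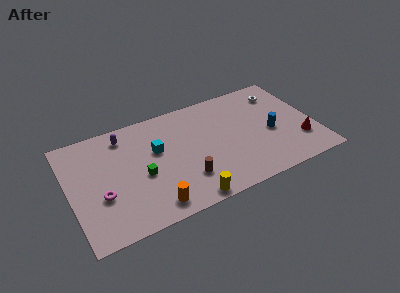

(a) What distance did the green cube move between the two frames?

3.7

The green cube was near (2.9, 0.8) before and (4.8, 4.0) after, so it travelled √(1.9² + 3.2²) ≈ 3.7 units.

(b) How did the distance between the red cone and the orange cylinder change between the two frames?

+4.8

The distance was about 5.7 in the first image and 10.5 in the second, so they moved 4.8 units further apart.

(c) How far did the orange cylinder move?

2.0

The orange cylinder was near (7.1, 2.0) before and (5.2, 1.3) after, so it travelled √(1.9² + 0.7²) ≈ 2.0 units.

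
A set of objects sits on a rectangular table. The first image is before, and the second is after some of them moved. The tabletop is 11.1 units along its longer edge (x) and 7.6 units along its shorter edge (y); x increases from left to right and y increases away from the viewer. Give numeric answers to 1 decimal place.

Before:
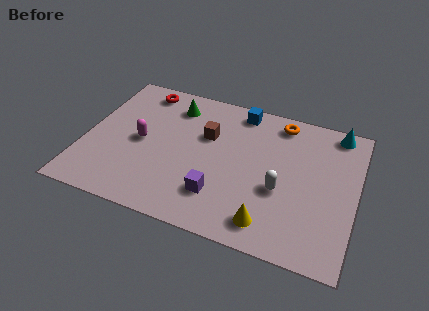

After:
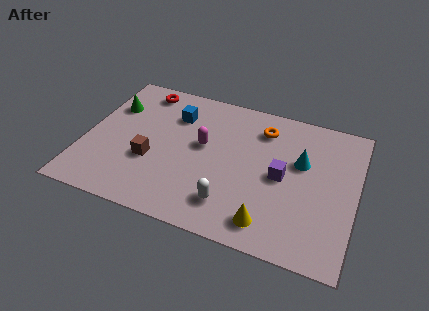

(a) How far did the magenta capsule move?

2.6

From (2.3, 3.7) to (4.8, 4.3), the magenta capsule covered √(2.5² + 0.6²) ≈ 2.6 units.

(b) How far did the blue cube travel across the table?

2.8

The blue cube was near (6.1, 6.7) before and (3.5, 5.6) after, so it travelled √(2.6² + 1.1²) ≈ 2.8 units.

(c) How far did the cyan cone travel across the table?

2.5

From (10.1, 6.8) to (8.8, 4.7), the cyan cone covered √(1.3² + 2.1²) ≈ 2.5 units.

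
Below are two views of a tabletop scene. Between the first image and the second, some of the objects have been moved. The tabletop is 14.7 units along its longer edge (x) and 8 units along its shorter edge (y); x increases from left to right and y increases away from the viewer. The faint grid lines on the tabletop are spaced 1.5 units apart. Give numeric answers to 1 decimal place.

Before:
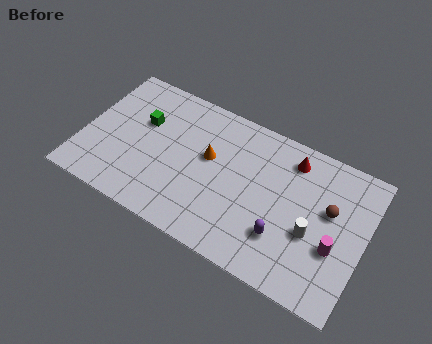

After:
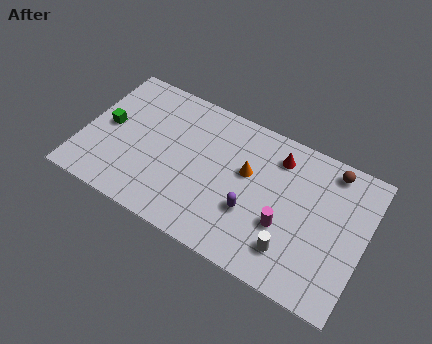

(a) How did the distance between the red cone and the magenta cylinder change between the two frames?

-0.9

Before: roughly 4.5 units apart; after: 3.6. That's 0.9 units closer together.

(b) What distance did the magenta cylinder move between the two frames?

2.6

From (13.3, 3.0) to (10.7, 2.9), the magenta cylinder covered √(2.6² + 0.1²) ≈ 2.6 units.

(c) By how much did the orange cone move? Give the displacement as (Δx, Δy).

(2.0, 0.1)

The orange cone started near (6.5, 4.7) and ended near (8.5, 4.8).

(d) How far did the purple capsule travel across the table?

1.8

The purple capsule was near (10.7, 2.3) before and (9.0, 2.8) after, so it travelled √(1.7² + 0.5²) ≈ 1.8 units.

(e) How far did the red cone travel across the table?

0.7

The red cone was near (10.6, 6.6) before and (9.9, 6.4) after, so it travelled √(0.7² + 0.2²) ≈ 0.7 units.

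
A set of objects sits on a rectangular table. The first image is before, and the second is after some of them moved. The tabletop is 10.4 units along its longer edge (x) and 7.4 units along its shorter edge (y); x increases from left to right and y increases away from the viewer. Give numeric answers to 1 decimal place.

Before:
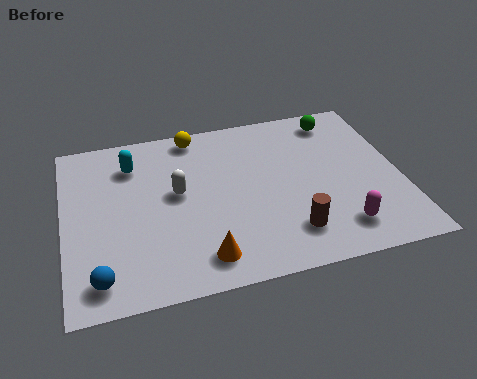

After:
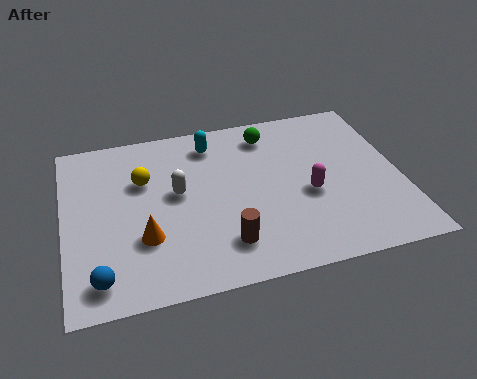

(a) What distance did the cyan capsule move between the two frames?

2.5

The cyan capsule was near (2.2, 5.7) before and (4.7, 6.1) after, so it travelled √(2.5² + 0.4²) ≈ 2.5 units.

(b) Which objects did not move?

the blue sphere and the white capsule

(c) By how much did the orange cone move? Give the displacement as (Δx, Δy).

(-1.7, 1.2)

The orange cone was at about (4.1, 1.2) and moved to about (2.4, 2.4).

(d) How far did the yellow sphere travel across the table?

2.4

The yellow sphere was near (4.2, 6.6) before and (2.5, 4.9) after, so it travelled √(1.7² + 1.7²) ≈ 2.4 units.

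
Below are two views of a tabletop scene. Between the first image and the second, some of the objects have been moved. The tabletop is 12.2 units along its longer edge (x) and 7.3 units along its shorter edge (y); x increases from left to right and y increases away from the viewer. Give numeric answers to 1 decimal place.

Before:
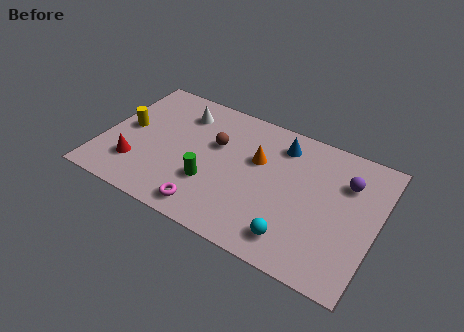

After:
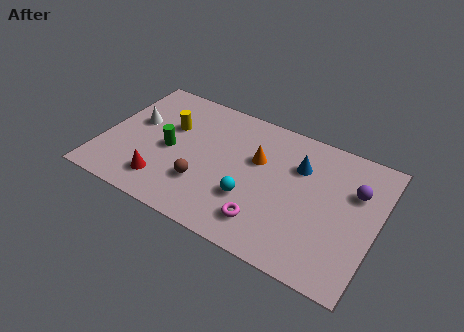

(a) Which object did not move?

the orange cone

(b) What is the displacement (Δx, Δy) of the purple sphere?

(0.4, -0.3)

From the two frames, the purple sphere sits at roughly (10.7, 5.2) before and (11.1, 4.9) after.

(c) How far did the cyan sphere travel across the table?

2.4

The cyan sphere moved from about (8.9, 1.3) to (6.8, 2.4), a distance of √(2.1² + 1.1²) ≈ 2.4.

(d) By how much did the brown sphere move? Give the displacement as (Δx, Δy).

(-0.2, -2.4)

The brown sphere started near (4.9, 4.6) and ended near (4.7, 2.2).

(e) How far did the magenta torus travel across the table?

2.5

The magenta torus was near (5.1, 1.0) before and (7.6, 1.5) after, so it travelled √(2.5² + 0.5²) ≈ 2.5 units.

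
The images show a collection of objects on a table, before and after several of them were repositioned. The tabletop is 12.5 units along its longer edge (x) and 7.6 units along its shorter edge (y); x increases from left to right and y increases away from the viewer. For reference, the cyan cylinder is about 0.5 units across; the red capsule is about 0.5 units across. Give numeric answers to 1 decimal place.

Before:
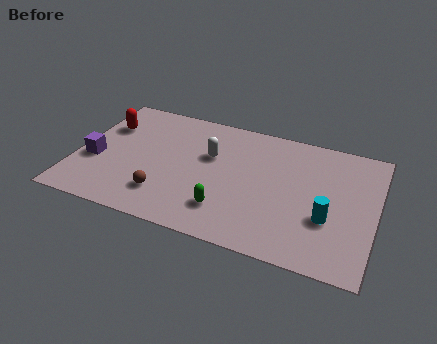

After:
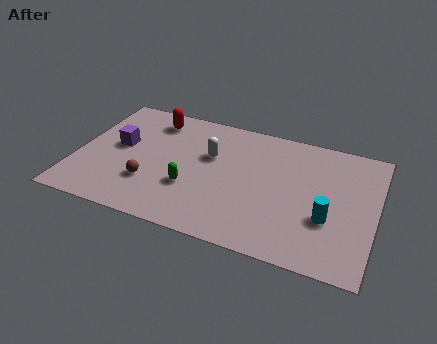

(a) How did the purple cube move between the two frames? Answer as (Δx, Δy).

(0.9, 1.2)

From the two frames, the purple cube sits at roughly (0.8, 3.0) before and (1.7, 4.2) after.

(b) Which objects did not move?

the white capsule and the cyan cylinder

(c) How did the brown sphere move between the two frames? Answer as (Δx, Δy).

(-0.7, 0.5)

From the two frames, the brown sphere sits at roughly (3.9, 1.8) before and (3.2, 2.3) after.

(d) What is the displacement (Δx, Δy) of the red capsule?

(1.9, 1.0)

From the two frames, the red capsule sits at roughly (1.0, 5.3) before and (2.9, 6.3) after.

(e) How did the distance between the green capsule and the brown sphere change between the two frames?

-0.9

They were about 2.6 units apart before and 1.7 after — 0.9 units closer together.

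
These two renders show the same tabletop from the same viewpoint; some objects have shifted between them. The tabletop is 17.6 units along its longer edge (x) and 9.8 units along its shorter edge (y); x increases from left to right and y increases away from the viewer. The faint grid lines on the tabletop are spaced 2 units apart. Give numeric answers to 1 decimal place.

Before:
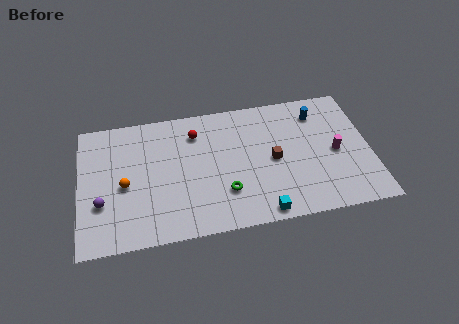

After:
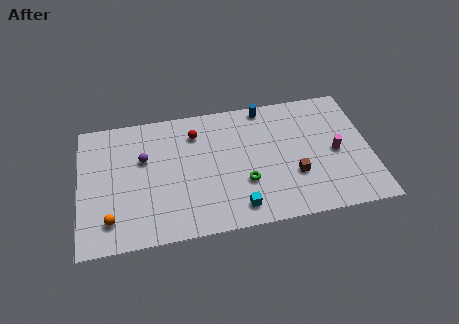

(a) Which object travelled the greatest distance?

the purple sphere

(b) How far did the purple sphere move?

3.9

From (1.3, 3.3) to (3.9, 6.2), the purple sphere covered √(2.6² + 2.9²) ≈ 3.9 units.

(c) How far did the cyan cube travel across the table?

1.5

From (10.8, 0.9) to (9.4, 1.5), the cyan cube covered √(1.4² + 0.6²) ≈ 1.5 units.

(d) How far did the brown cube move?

1.8

The brown cube moved from about (11.7, 4.7) to (12.9, 3.3), a distance of √(1.2² + 1.4²) ≈ 1.8.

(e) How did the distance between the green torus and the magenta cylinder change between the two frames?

-1.3

Before: roughly 7.0 units apart; after: 5.7. That's 1.3 units closer together.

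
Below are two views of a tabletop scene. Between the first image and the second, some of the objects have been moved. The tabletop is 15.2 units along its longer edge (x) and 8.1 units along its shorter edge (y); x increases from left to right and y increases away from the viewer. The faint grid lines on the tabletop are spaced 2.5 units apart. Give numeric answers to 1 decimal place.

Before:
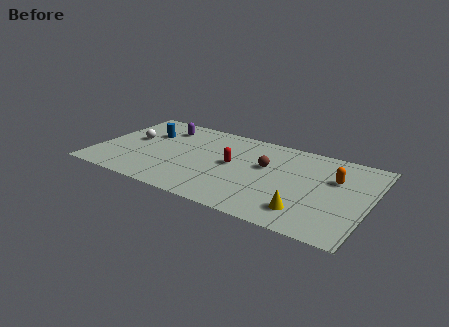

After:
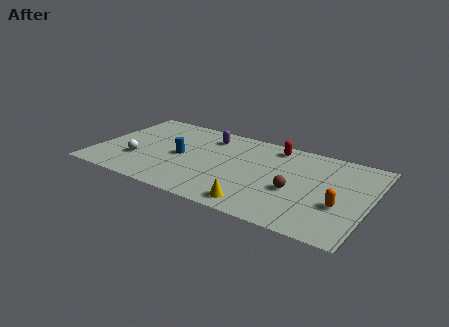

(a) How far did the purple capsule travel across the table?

2.6

The purple capsule moved from about (3.3, 6.4) to (5.9, 6.5), a distance of √(2.6² + 0.1²) ≈ 2.6.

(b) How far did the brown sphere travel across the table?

2.4

The brown sphere was near (9.4, 4.9) before and (11.2, 3.3) after, so it travelled √(1.8² + 1.6²) ≈ 2.4 units.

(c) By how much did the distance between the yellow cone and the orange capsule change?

+0.9

Before: roughly 3.8 units apart; after: 4.7. That's 0.9 units further apart.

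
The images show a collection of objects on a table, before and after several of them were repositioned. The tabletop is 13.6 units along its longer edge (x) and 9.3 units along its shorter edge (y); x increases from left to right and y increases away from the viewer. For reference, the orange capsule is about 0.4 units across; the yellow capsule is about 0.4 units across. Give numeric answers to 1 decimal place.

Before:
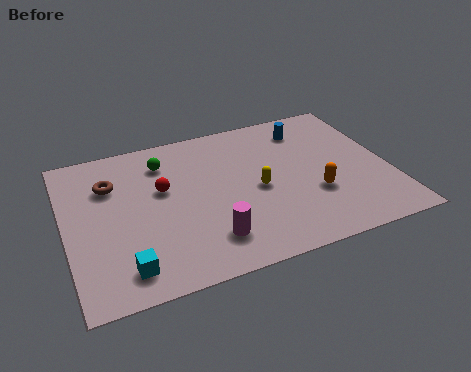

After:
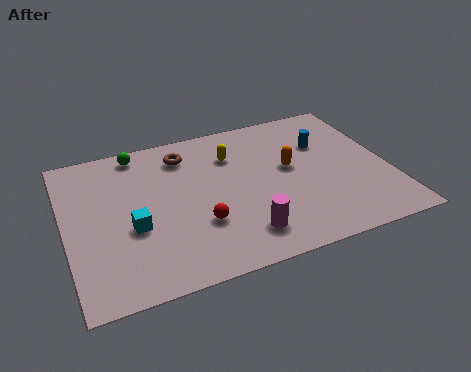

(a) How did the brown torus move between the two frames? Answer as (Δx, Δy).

(3.2, 0.9)

The brown torus started near (2.0, 6.6) and ended near (5.2, 7.5).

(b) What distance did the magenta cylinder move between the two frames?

1.4

The magenta cylinder moved from about (5.7, 2.0) to (7.1, 1.8), a distance of √(1.4² + 0.2²) ≈ 1.4.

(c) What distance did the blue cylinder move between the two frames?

1.3

From (10.5, 7.5) to (11.1, 6.3), the blue cylinder covered √(0.6² + 1.2²) ≈ 1.3 units.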